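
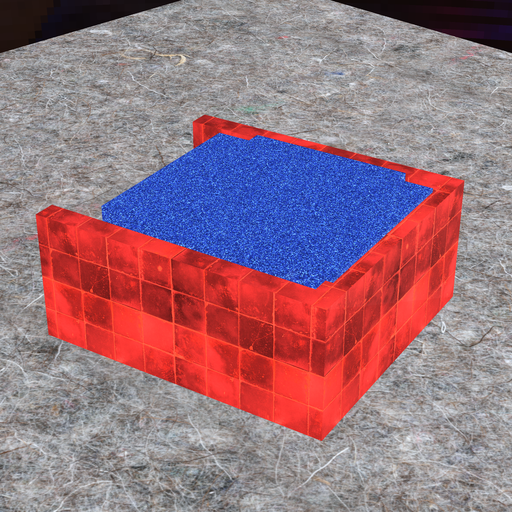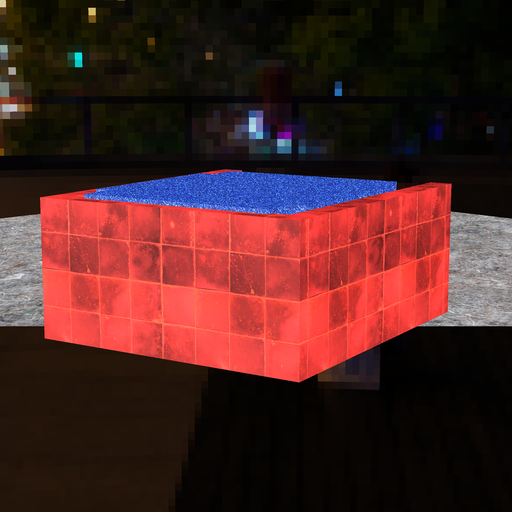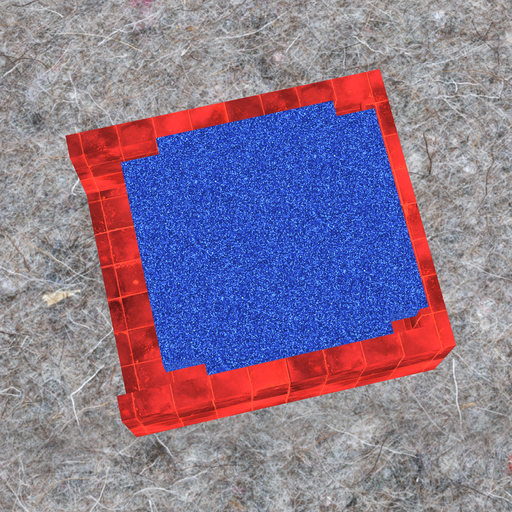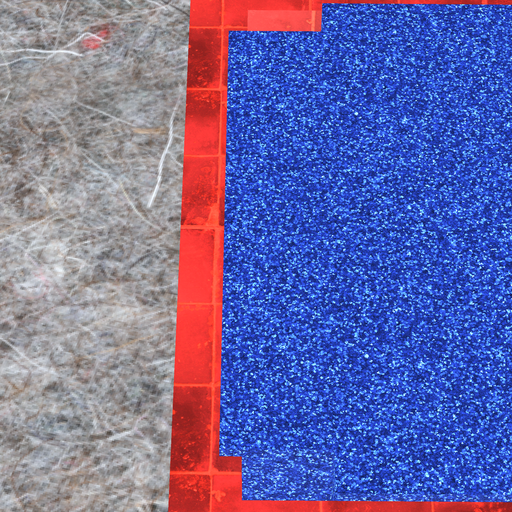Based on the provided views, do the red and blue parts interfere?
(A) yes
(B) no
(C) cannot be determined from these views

(A) yes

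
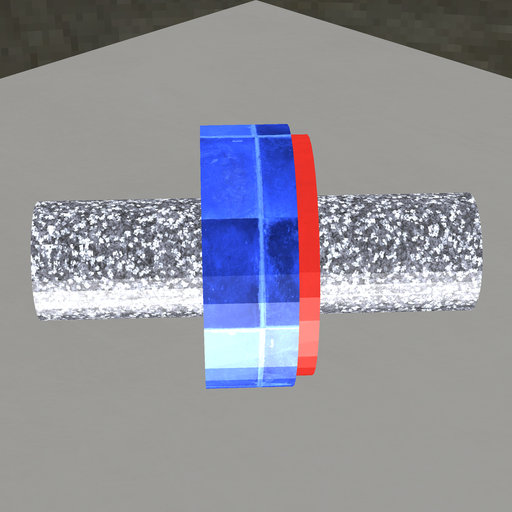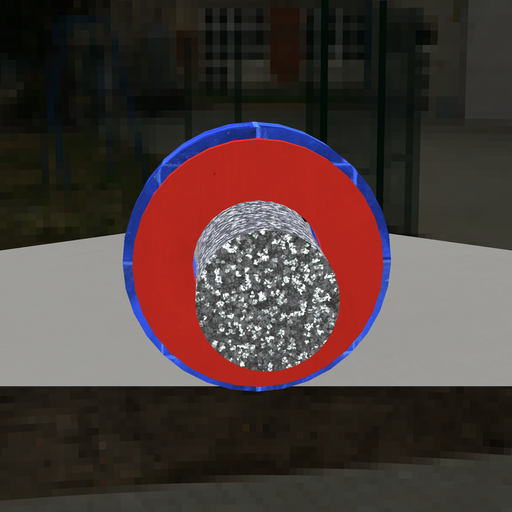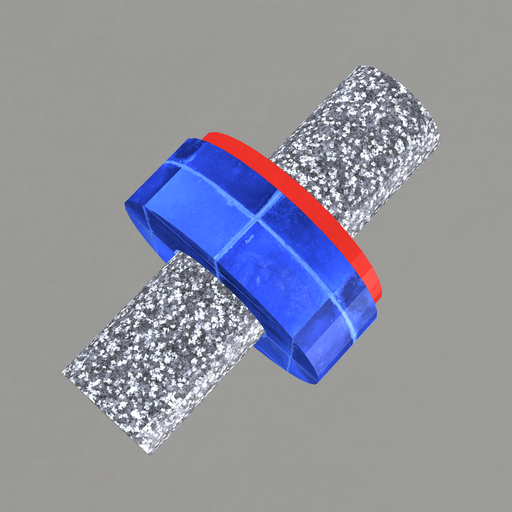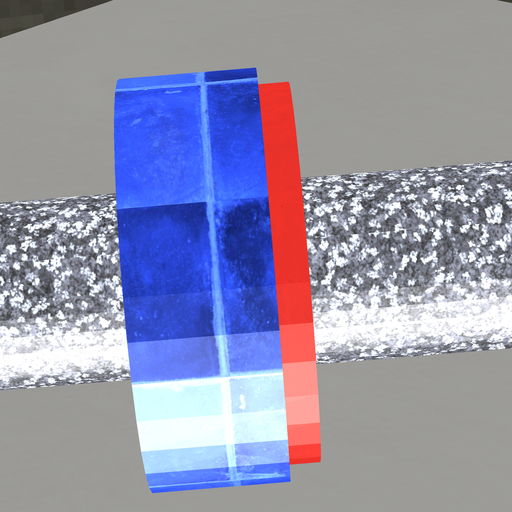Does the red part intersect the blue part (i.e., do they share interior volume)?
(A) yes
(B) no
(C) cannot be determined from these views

(A) yes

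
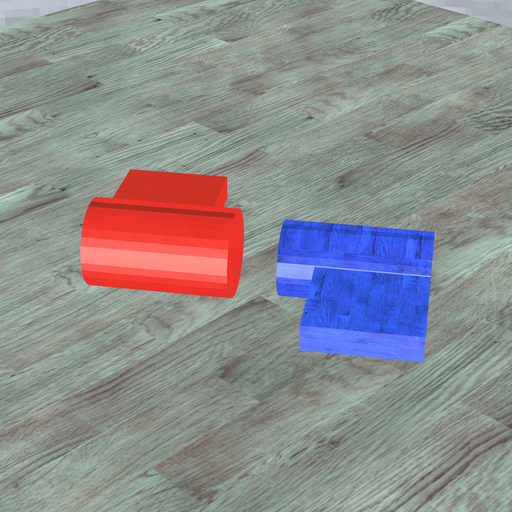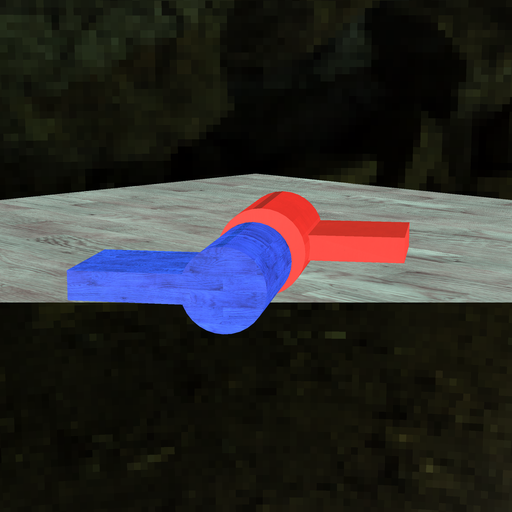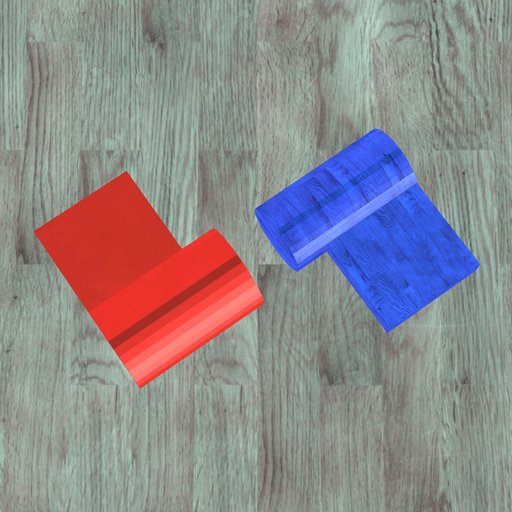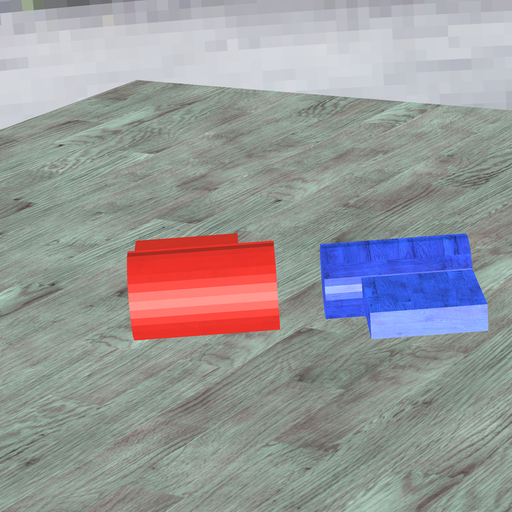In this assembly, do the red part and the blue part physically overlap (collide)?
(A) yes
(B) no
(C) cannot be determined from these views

(B) no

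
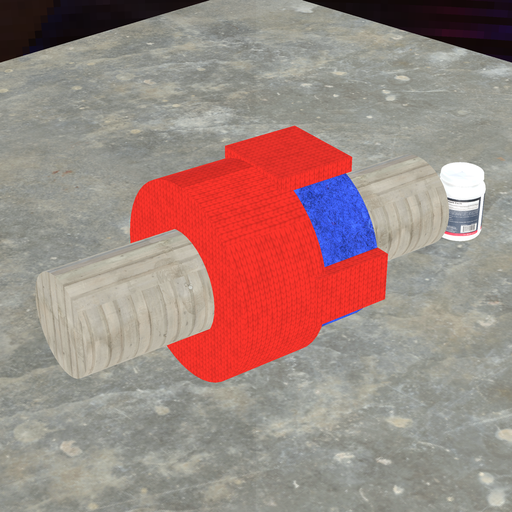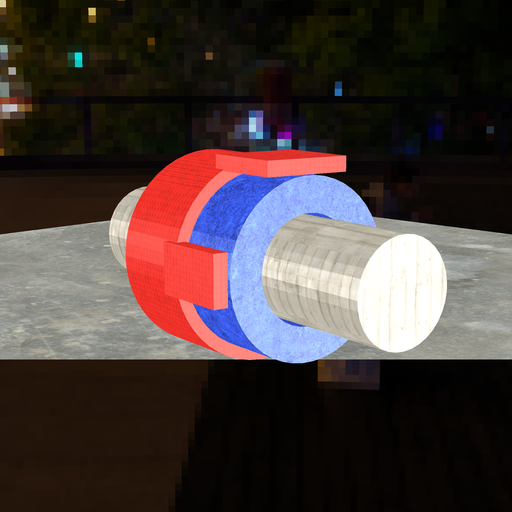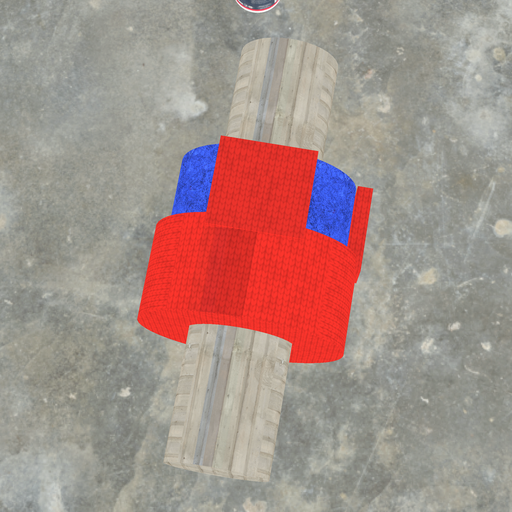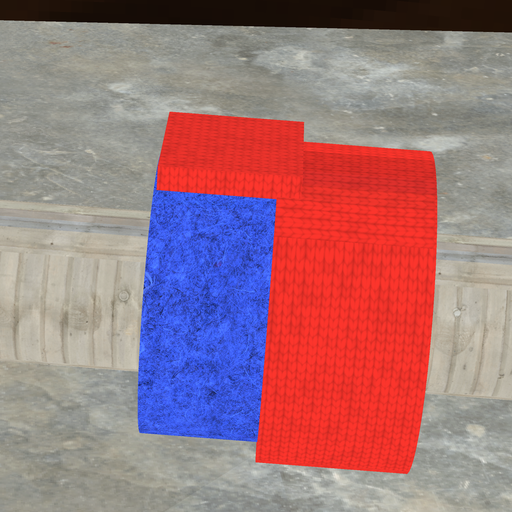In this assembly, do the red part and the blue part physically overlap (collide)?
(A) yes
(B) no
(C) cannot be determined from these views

(A) yes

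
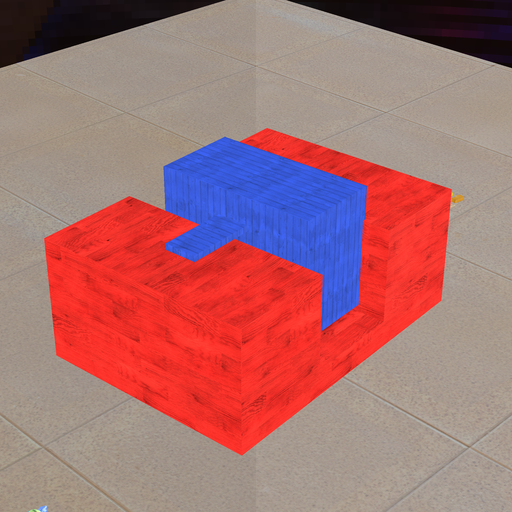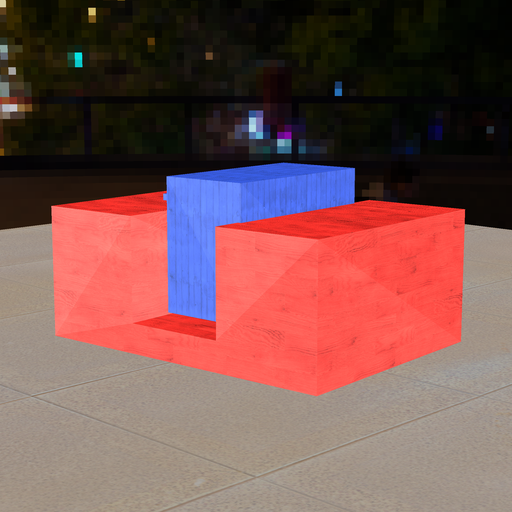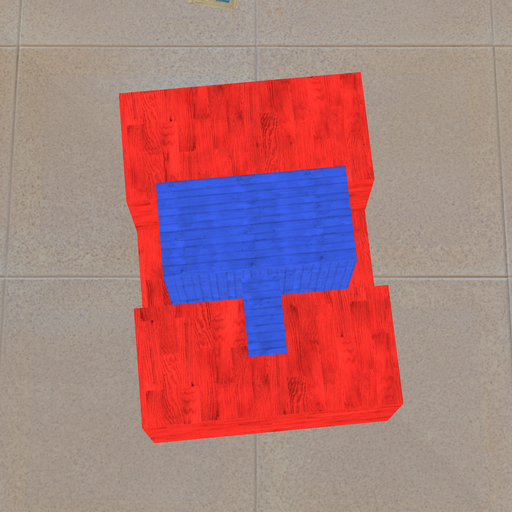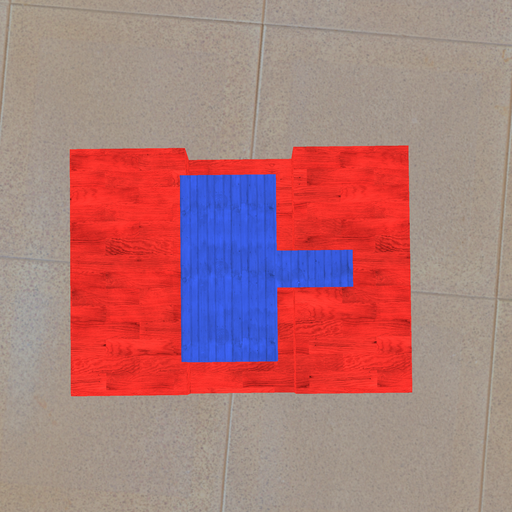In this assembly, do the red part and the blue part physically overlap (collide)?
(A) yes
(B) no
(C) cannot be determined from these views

(A) yes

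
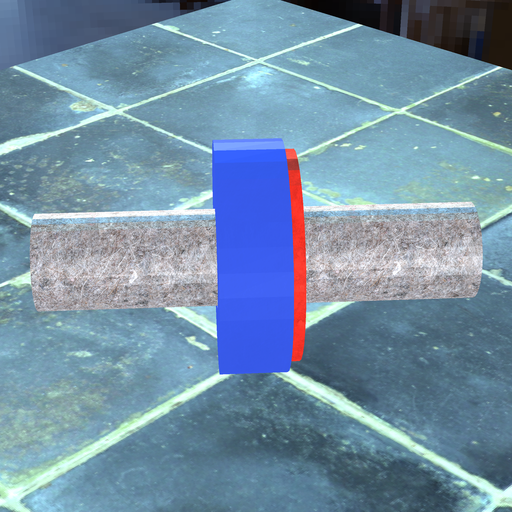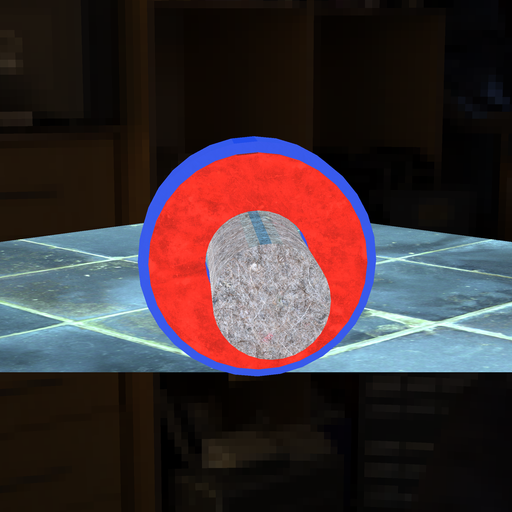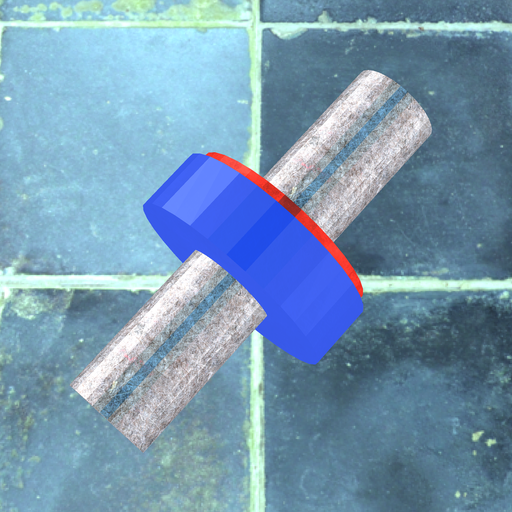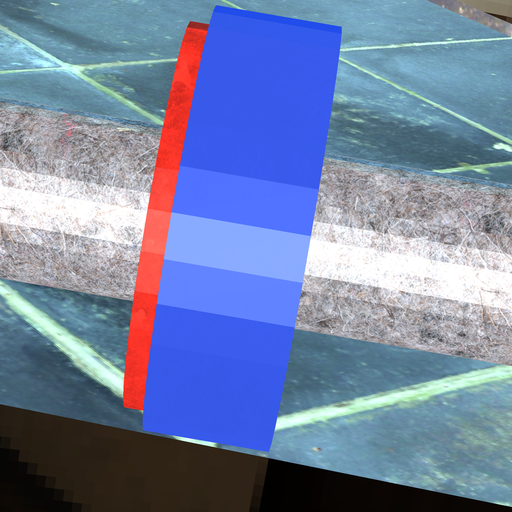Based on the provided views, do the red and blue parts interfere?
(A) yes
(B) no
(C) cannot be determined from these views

(A) yes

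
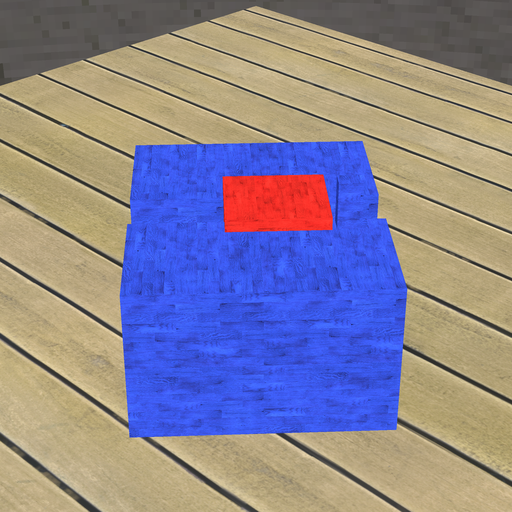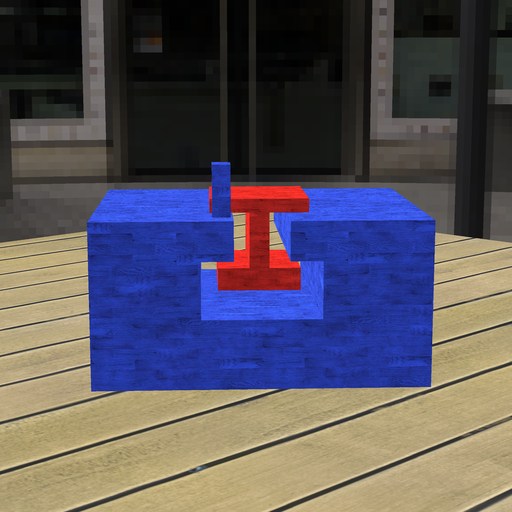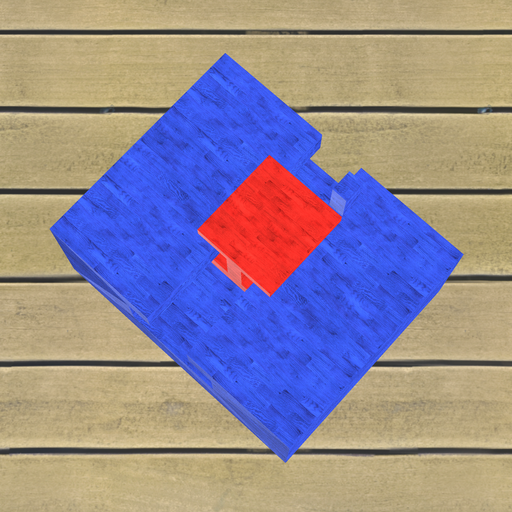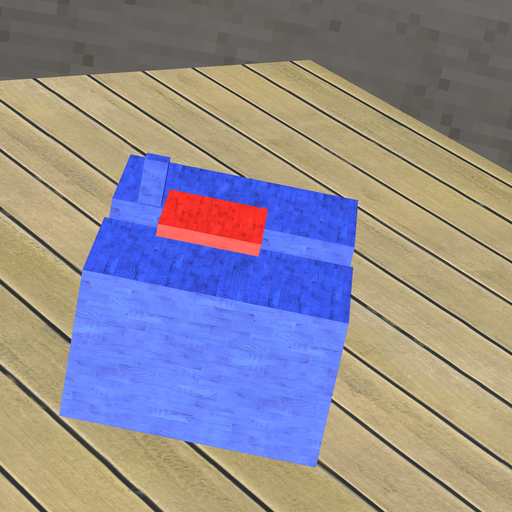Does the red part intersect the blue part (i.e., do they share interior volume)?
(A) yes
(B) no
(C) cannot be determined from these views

(B) no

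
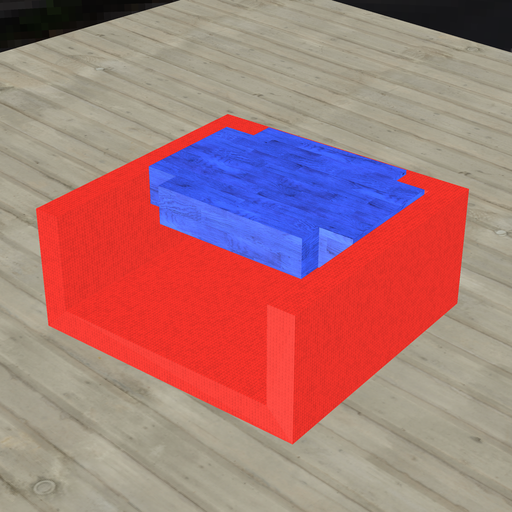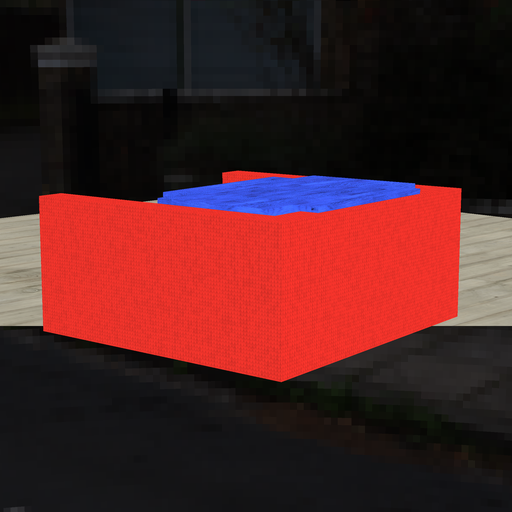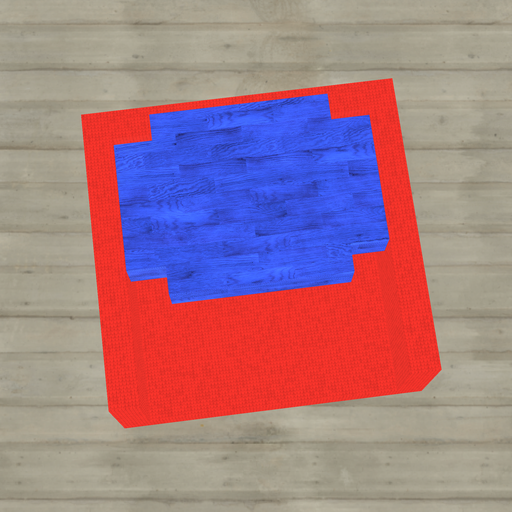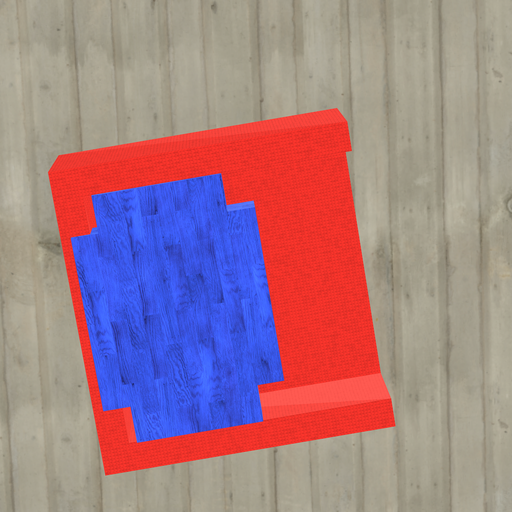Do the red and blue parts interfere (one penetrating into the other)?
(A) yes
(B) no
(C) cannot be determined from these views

(A) yes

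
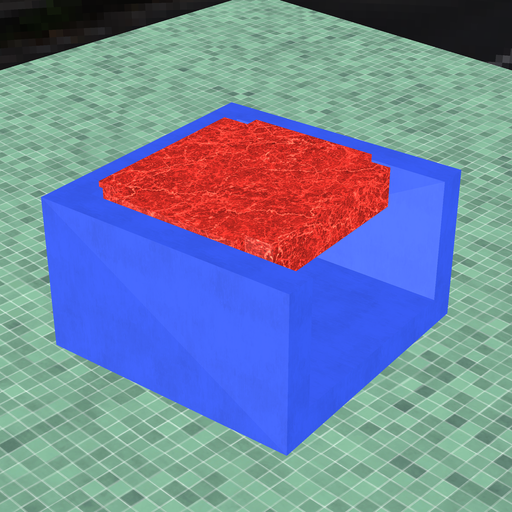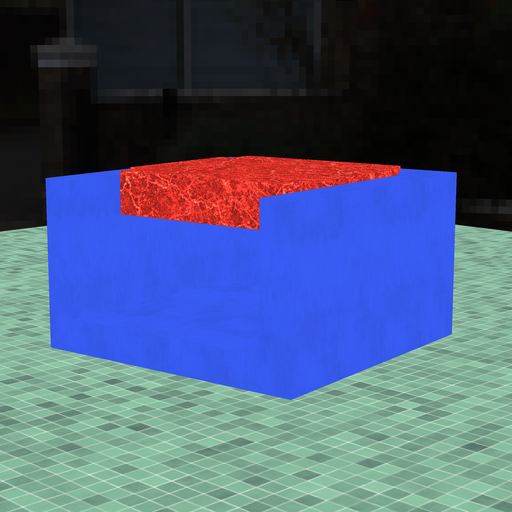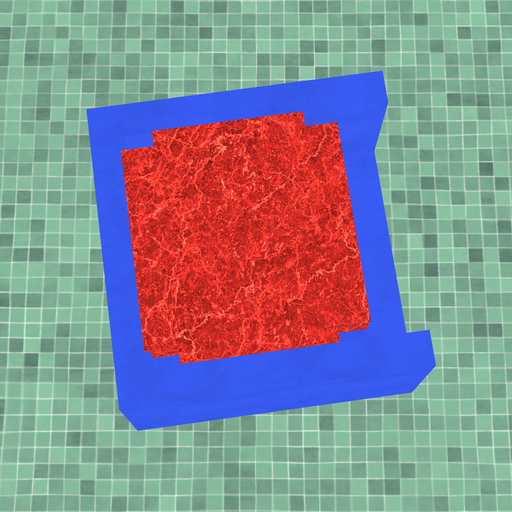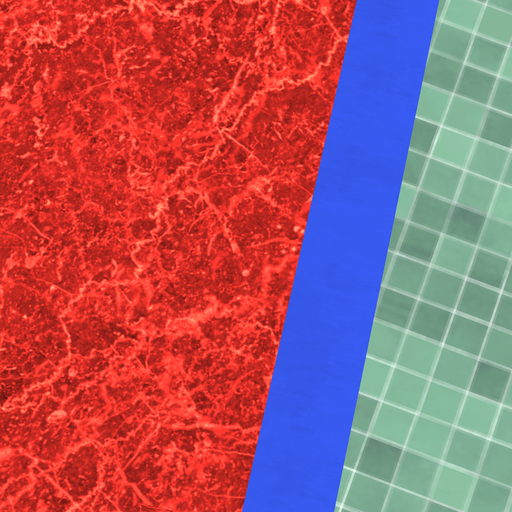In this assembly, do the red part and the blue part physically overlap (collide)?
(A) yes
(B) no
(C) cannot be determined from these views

(A) yes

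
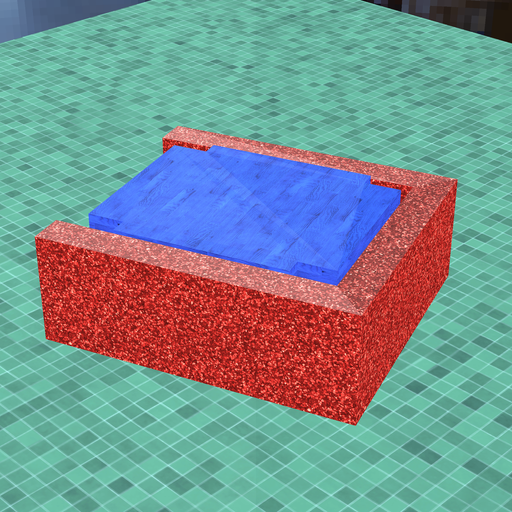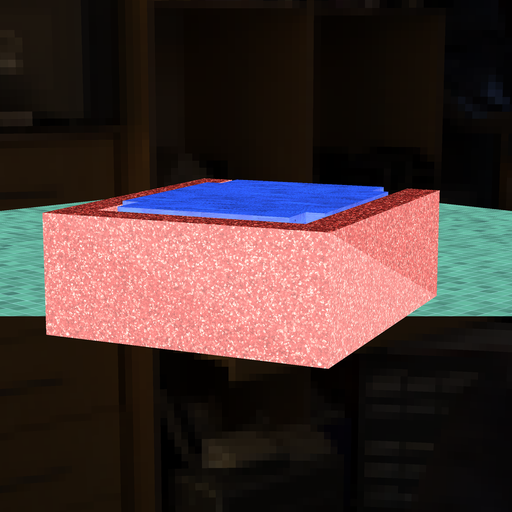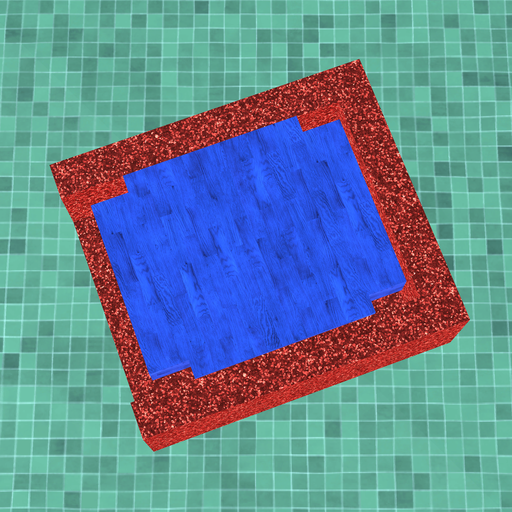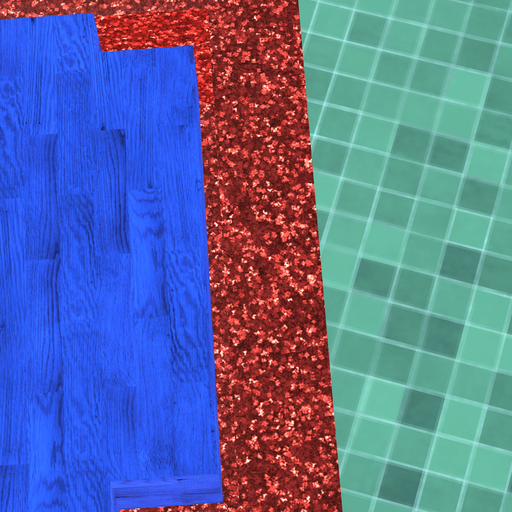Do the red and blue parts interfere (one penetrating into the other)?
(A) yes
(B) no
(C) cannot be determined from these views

(B) no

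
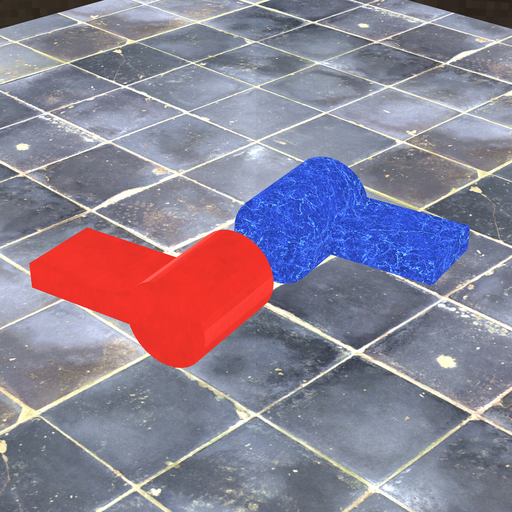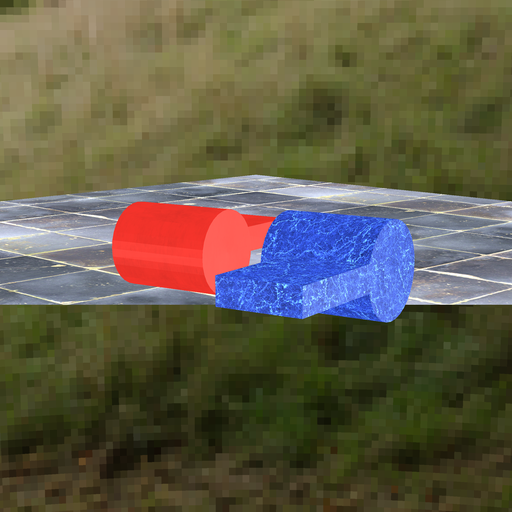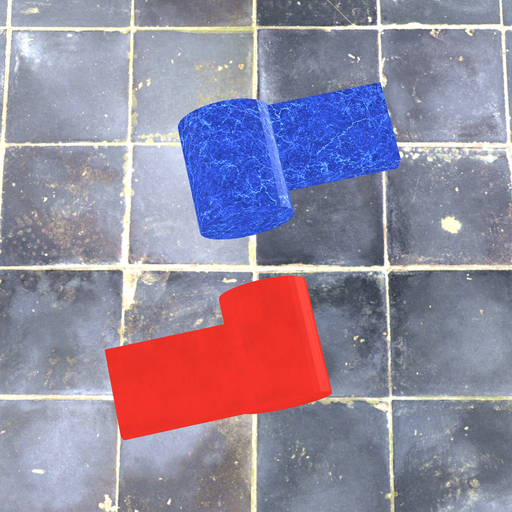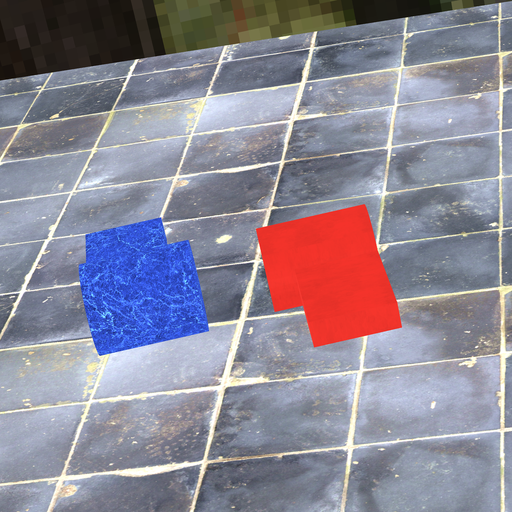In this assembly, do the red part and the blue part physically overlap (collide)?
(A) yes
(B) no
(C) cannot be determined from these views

(B) no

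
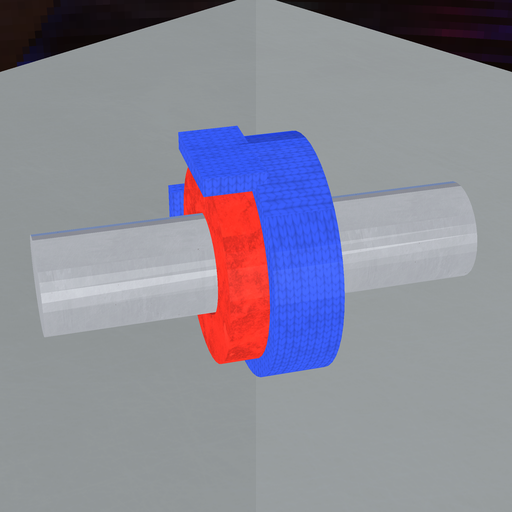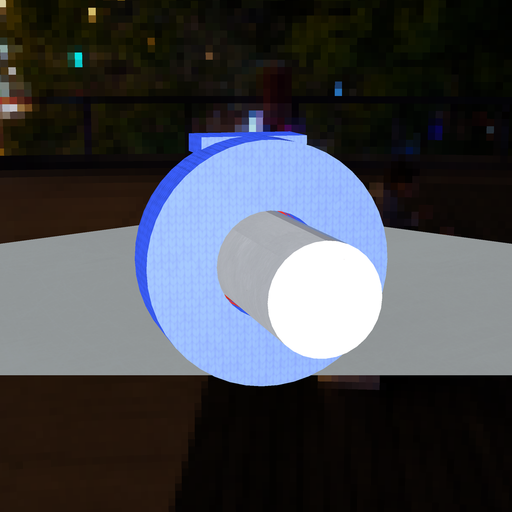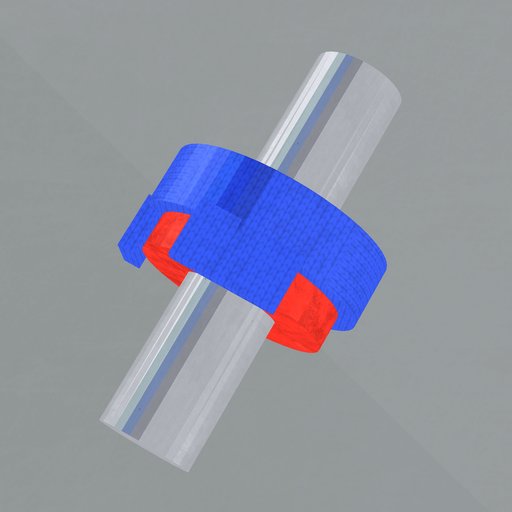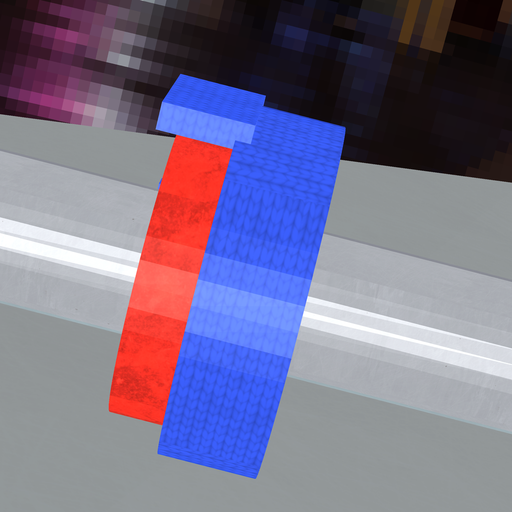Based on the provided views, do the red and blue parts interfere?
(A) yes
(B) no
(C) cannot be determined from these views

(A) yes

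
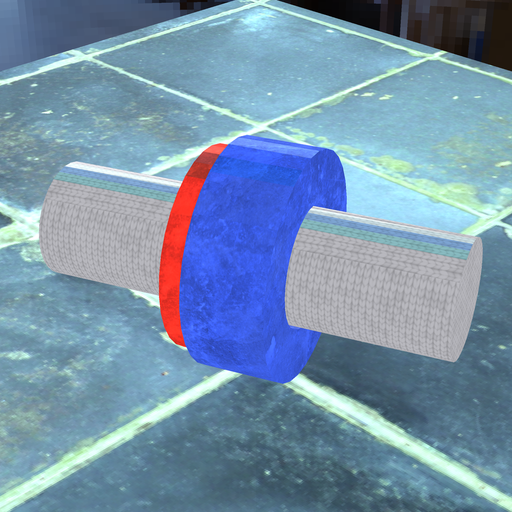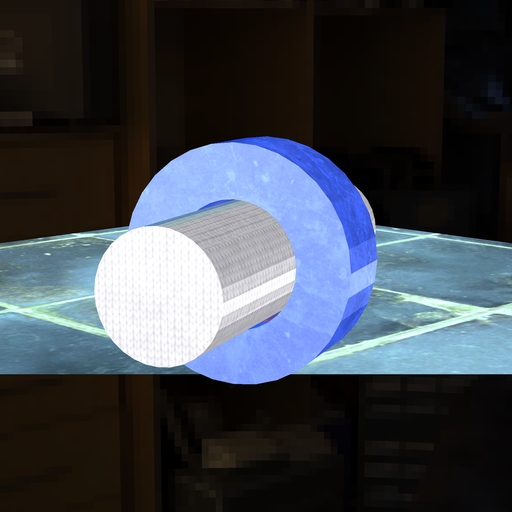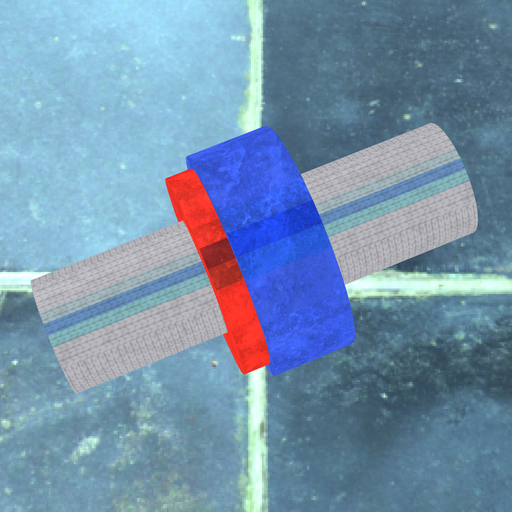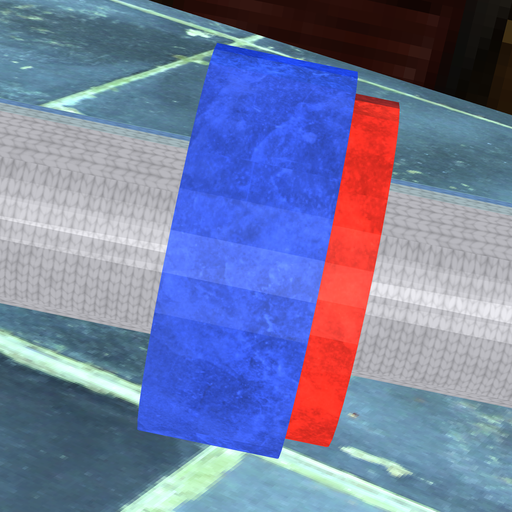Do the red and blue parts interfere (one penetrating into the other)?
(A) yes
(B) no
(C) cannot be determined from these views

(A) yes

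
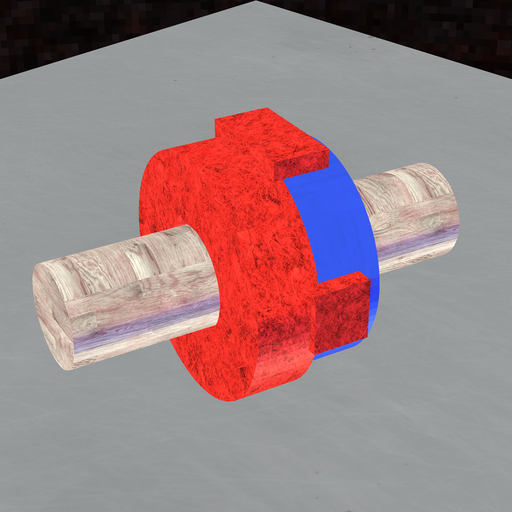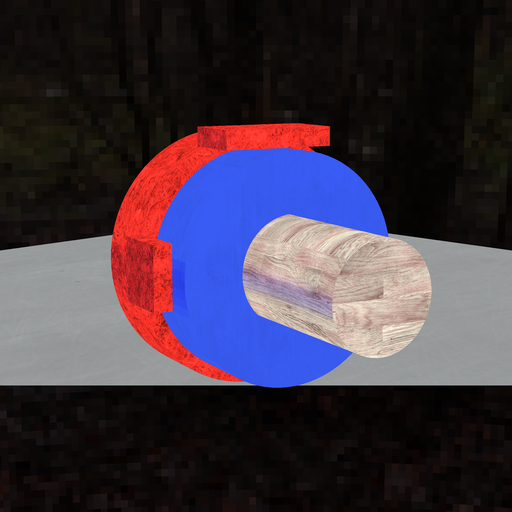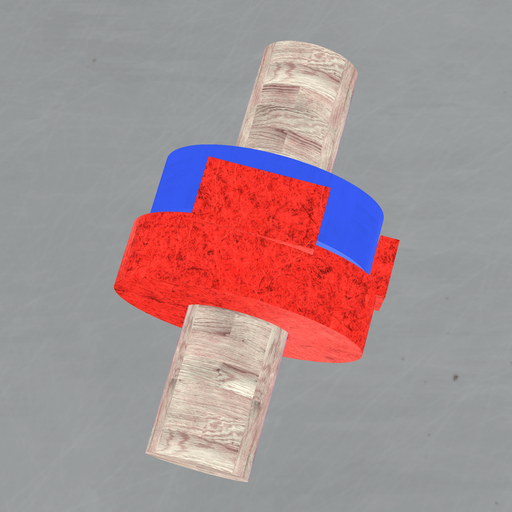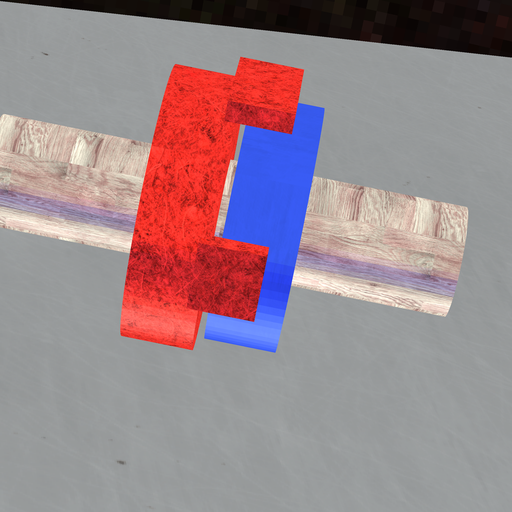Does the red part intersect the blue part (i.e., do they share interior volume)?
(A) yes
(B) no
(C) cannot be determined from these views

(B) no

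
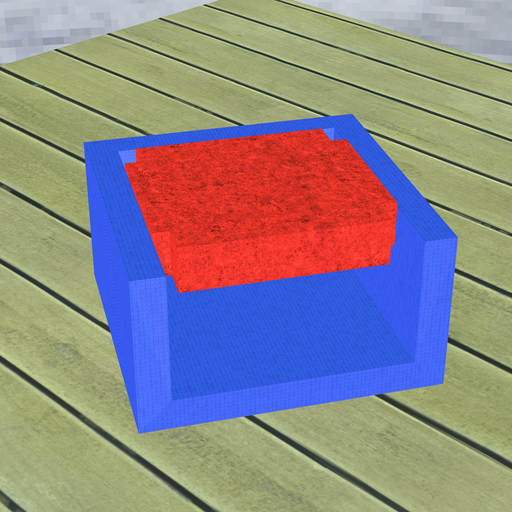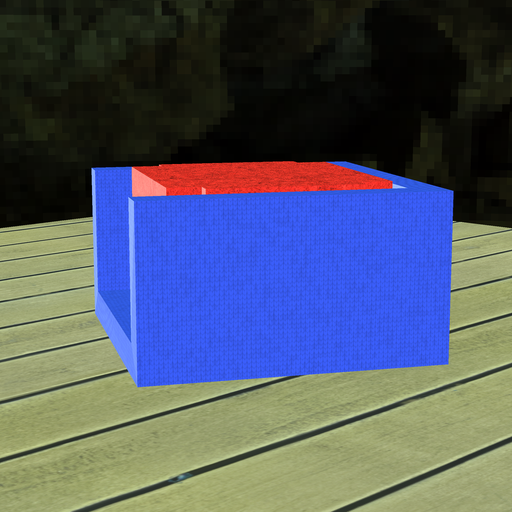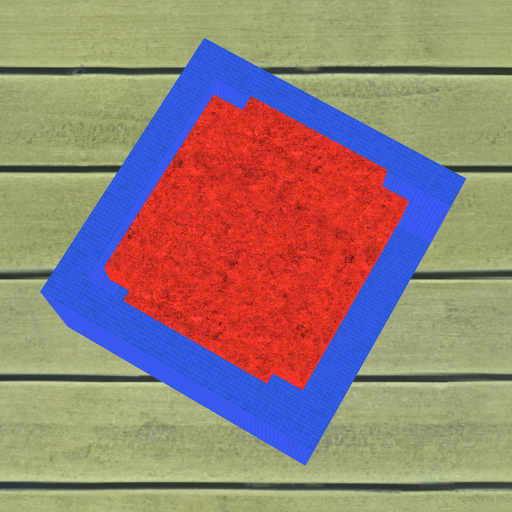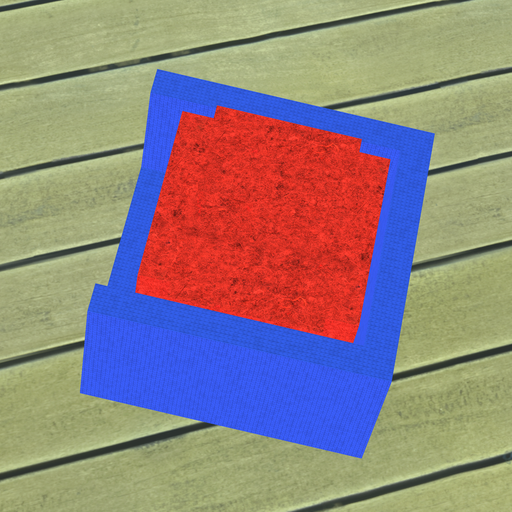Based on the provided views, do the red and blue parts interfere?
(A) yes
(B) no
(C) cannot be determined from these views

(B) no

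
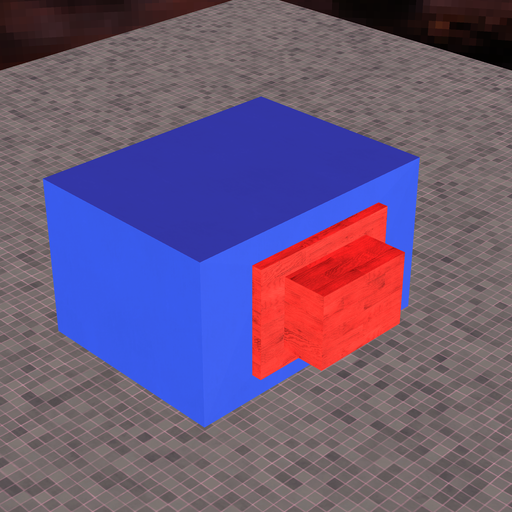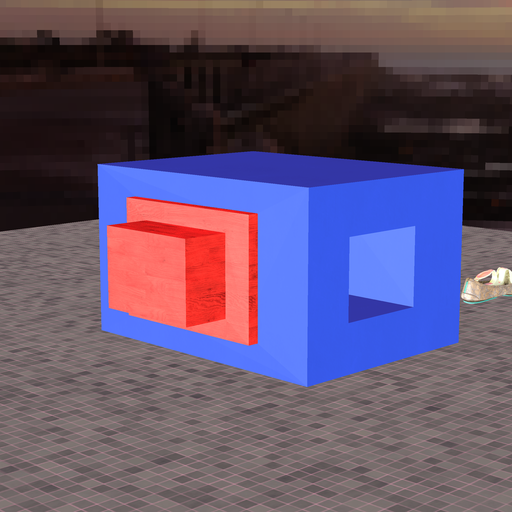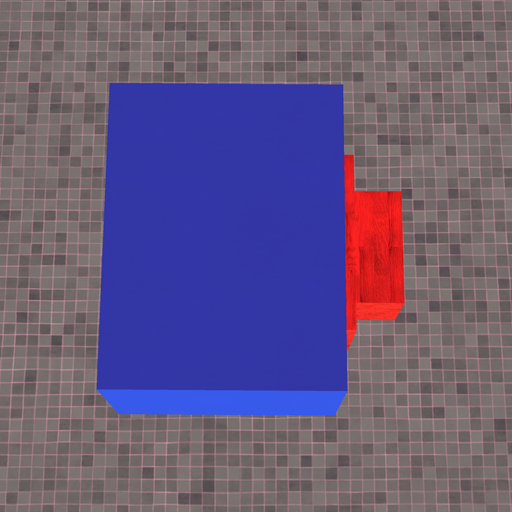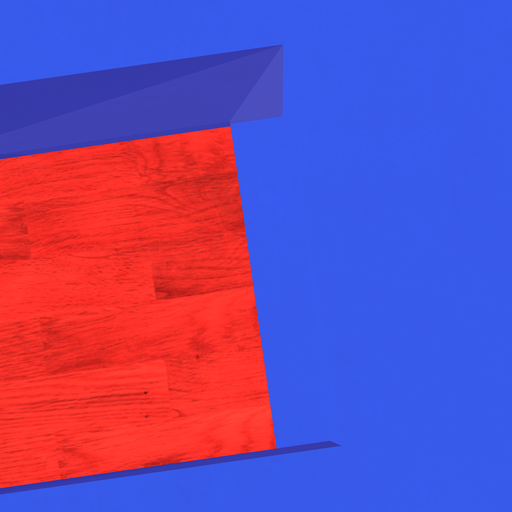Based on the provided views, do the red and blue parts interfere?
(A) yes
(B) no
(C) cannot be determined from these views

(A) yes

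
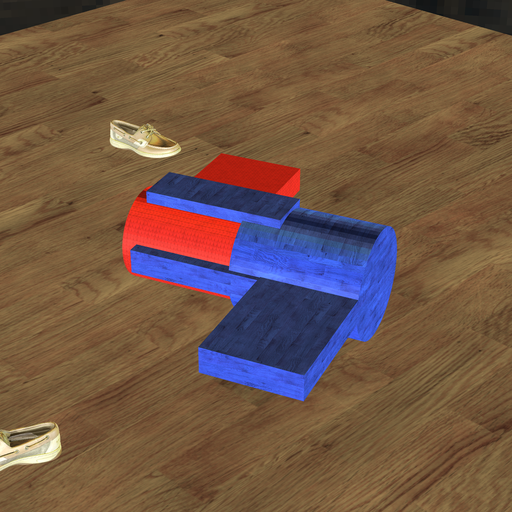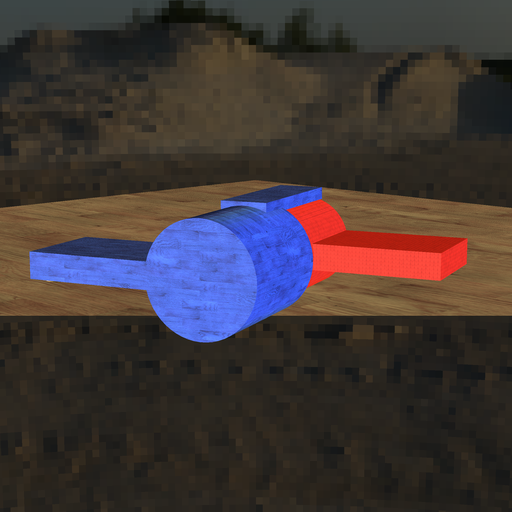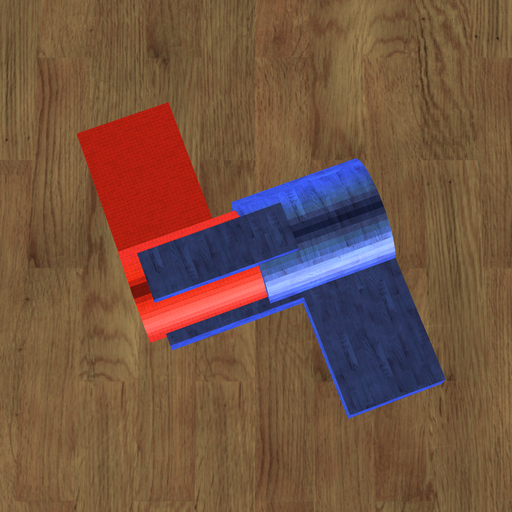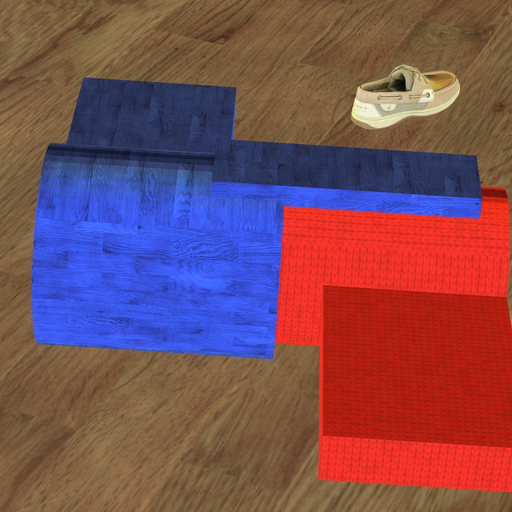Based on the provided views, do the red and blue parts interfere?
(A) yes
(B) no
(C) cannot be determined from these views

(A) yes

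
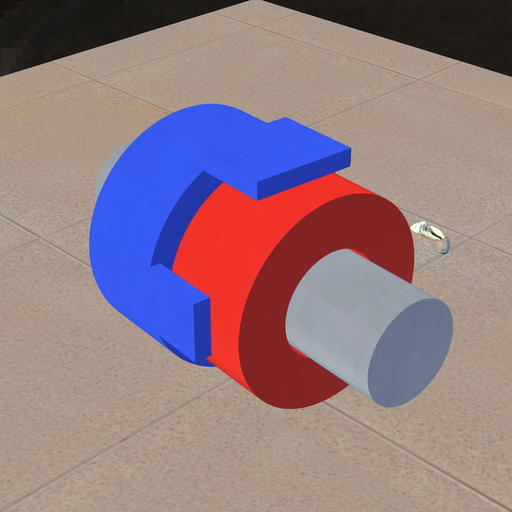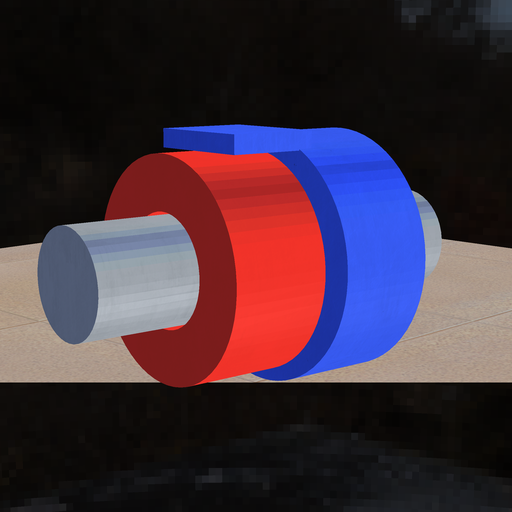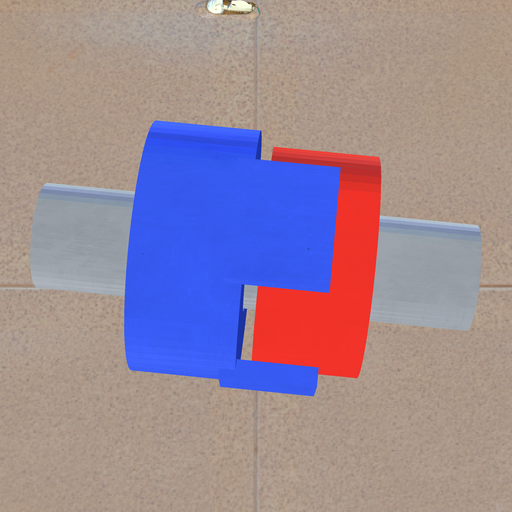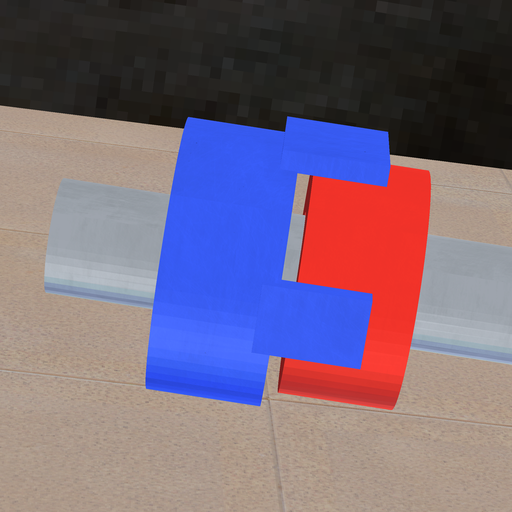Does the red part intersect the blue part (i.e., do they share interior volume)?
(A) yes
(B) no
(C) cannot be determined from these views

(B) no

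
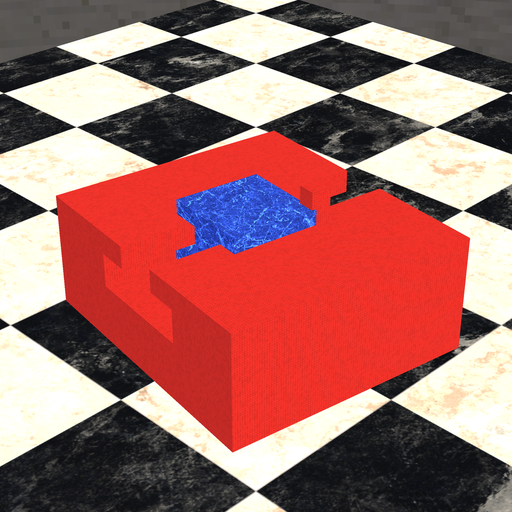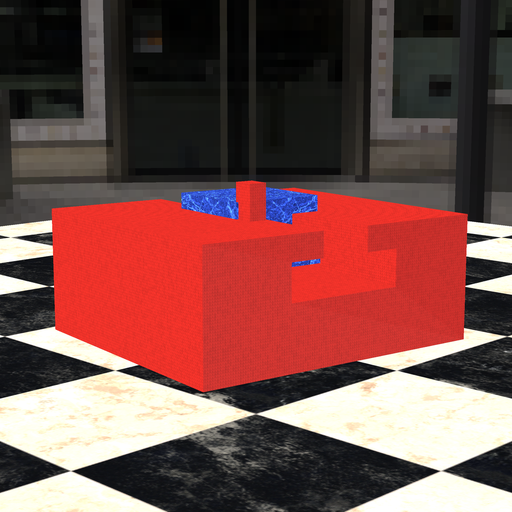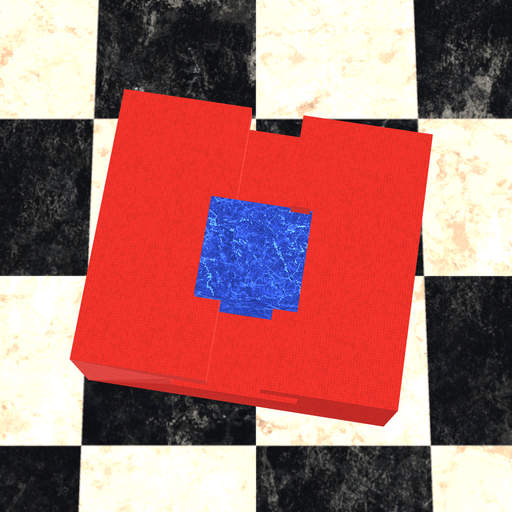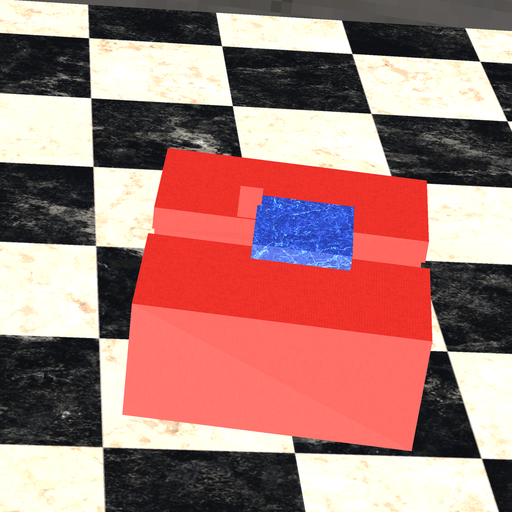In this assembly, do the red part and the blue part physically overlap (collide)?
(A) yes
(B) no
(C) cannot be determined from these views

(A) yes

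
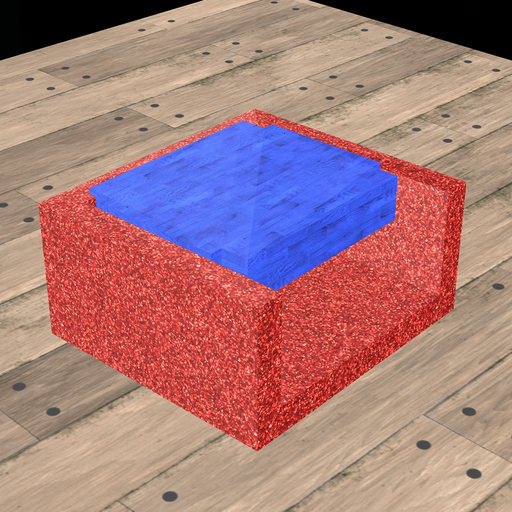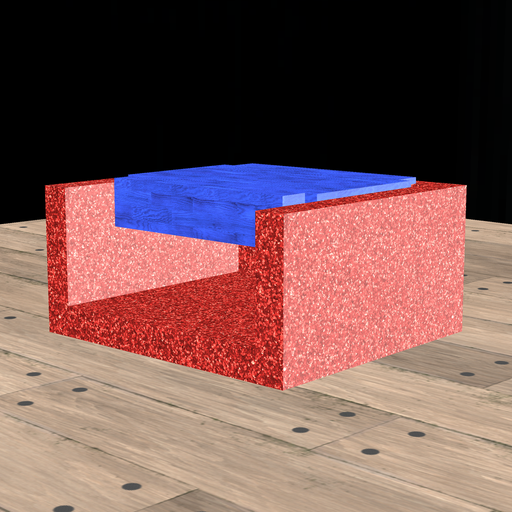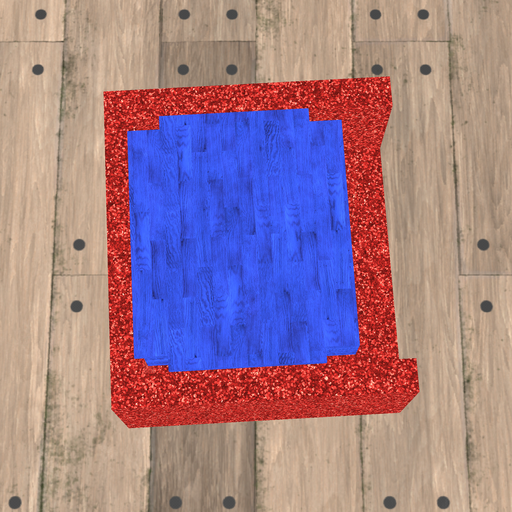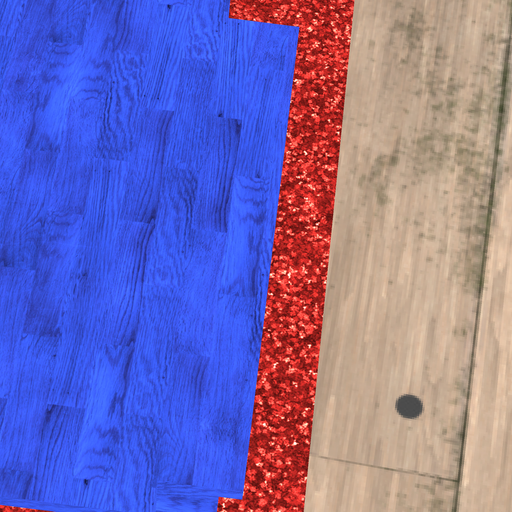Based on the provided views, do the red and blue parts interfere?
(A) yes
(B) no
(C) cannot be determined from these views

(A) yes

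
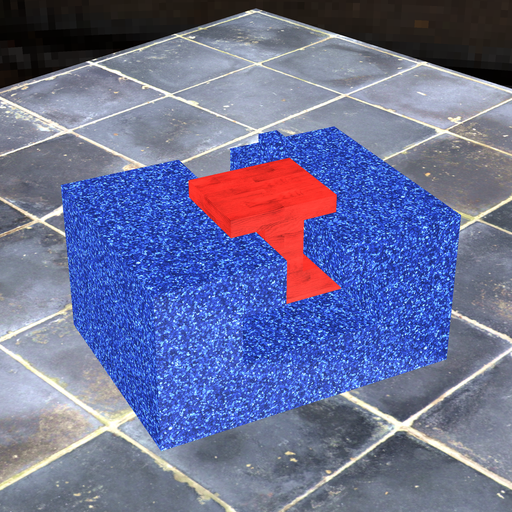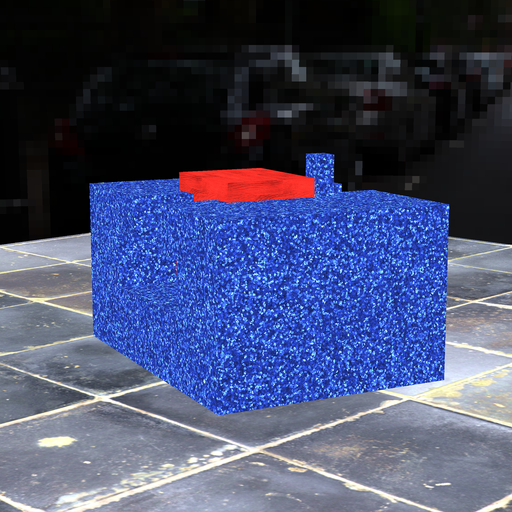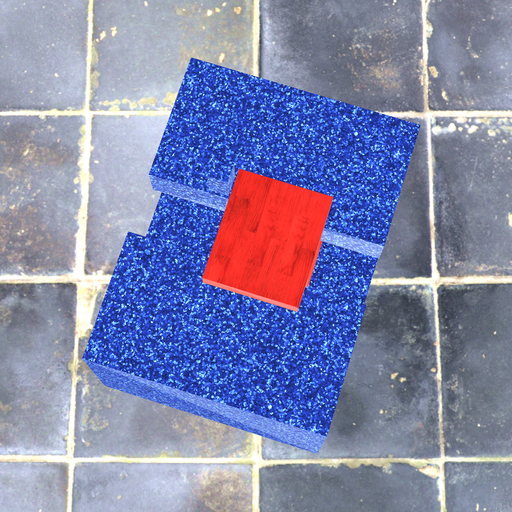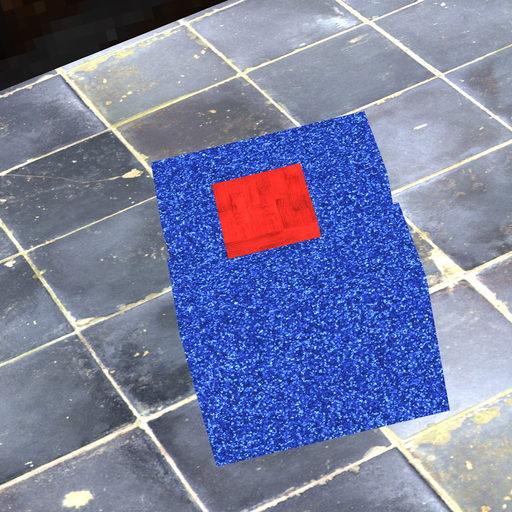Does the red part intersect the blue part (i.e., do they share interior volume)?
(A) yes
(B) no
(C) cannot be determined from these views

(B) no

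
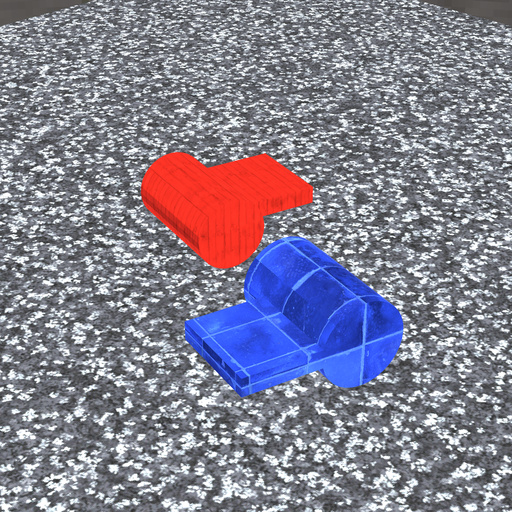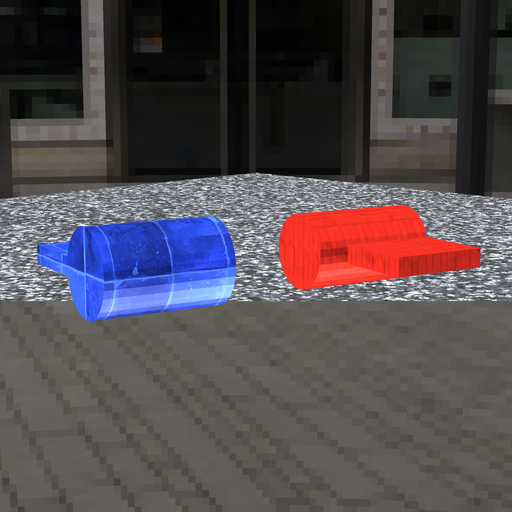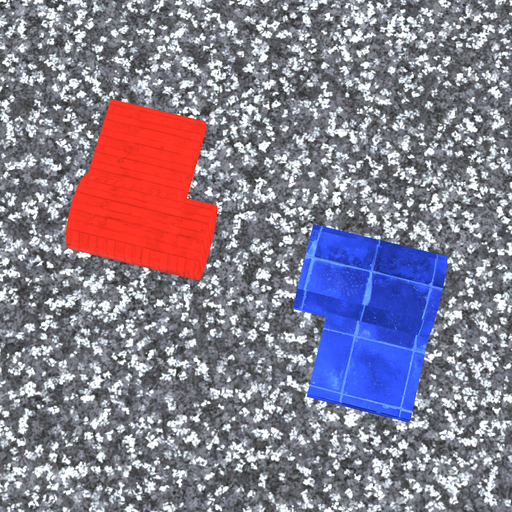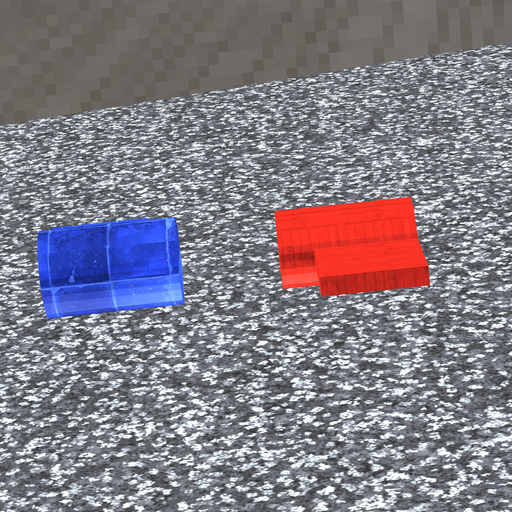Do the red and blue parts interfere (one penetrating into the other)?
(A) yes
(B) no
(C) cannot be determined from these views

(B) no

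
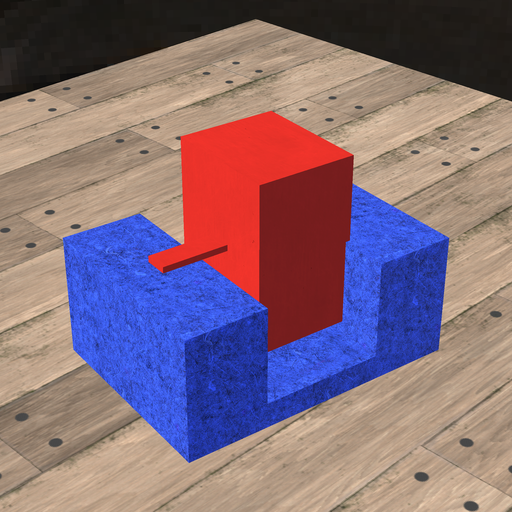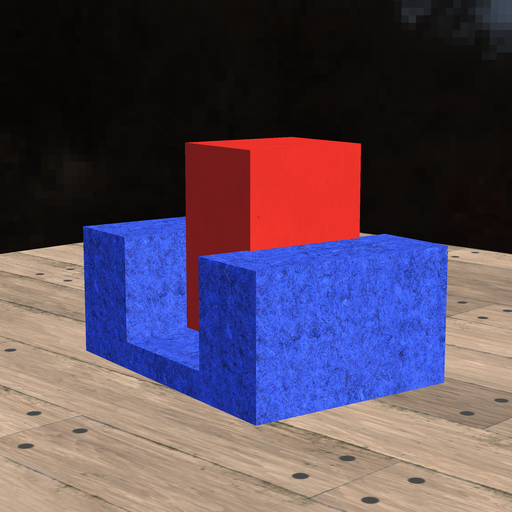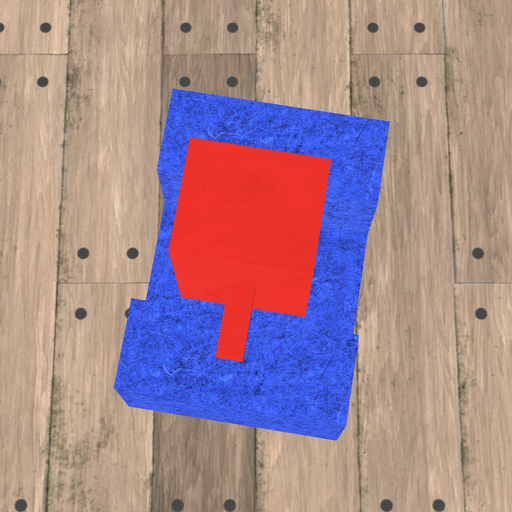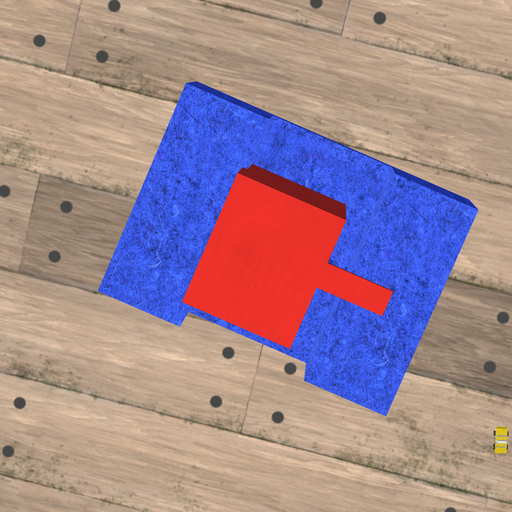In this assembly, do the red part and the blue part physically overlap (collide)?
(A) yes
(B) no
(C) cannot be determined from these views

(A) yes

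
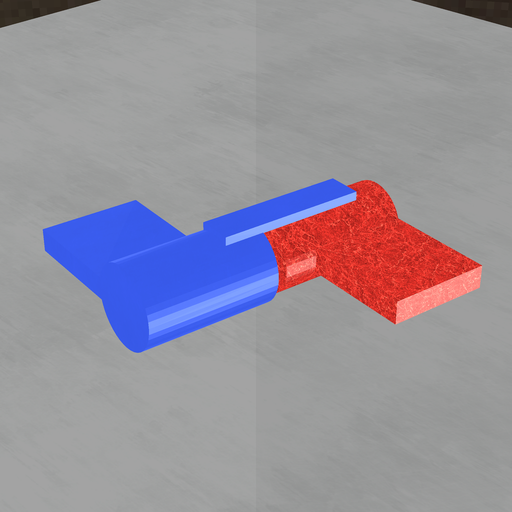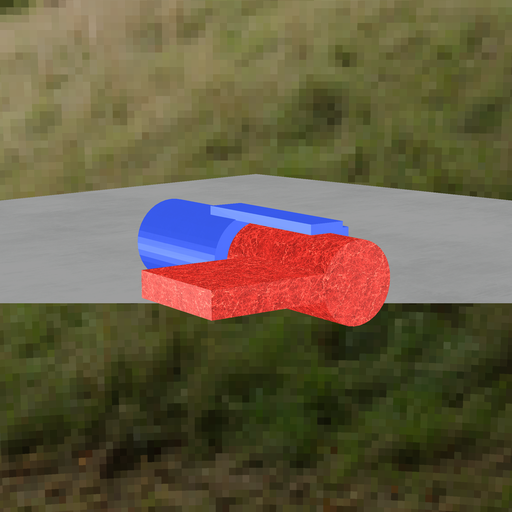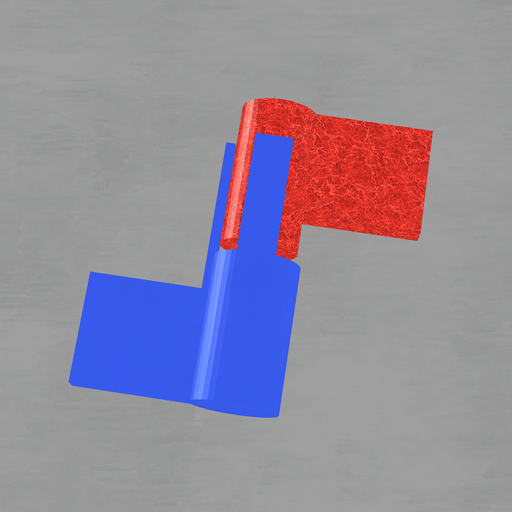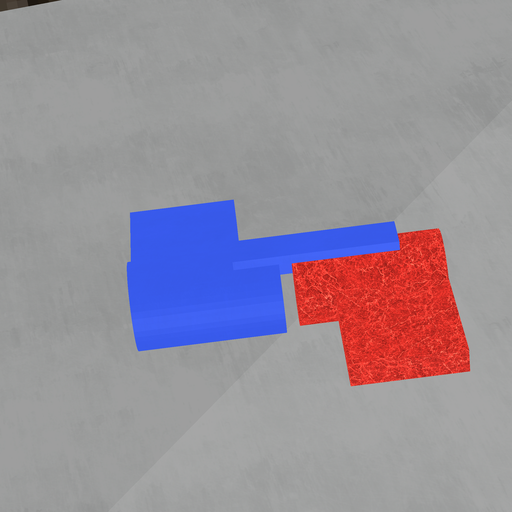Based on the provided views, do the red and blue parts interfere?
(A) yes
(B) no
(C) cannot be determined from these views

(B) no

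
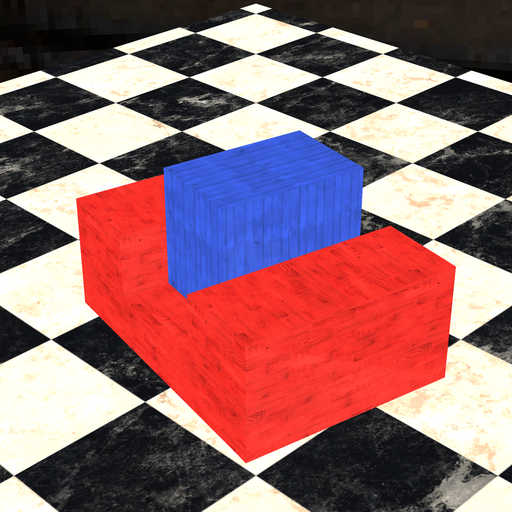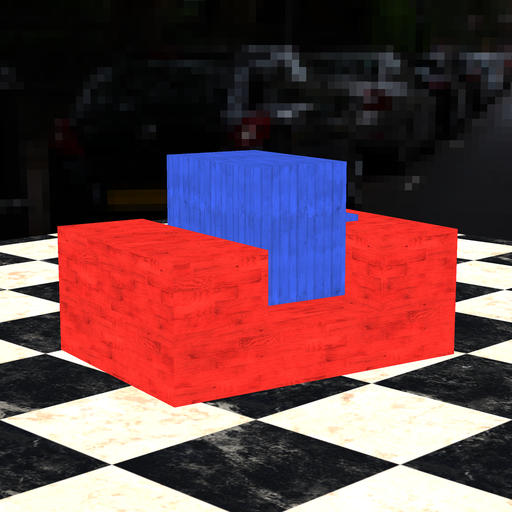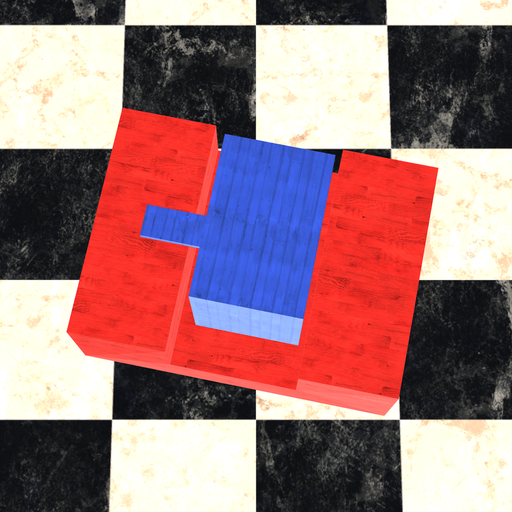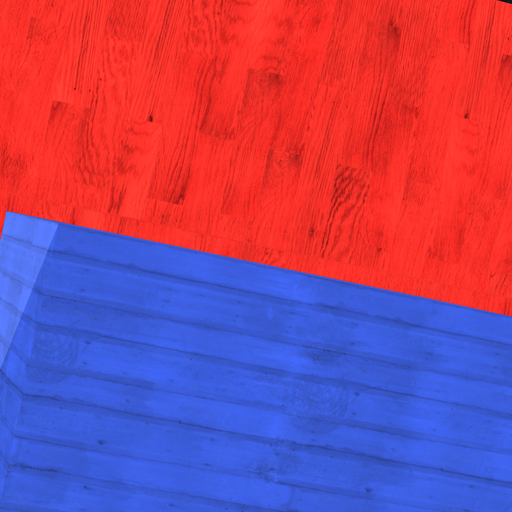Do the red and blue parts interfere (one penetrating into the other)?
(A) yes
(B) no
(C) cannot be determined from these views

(B) no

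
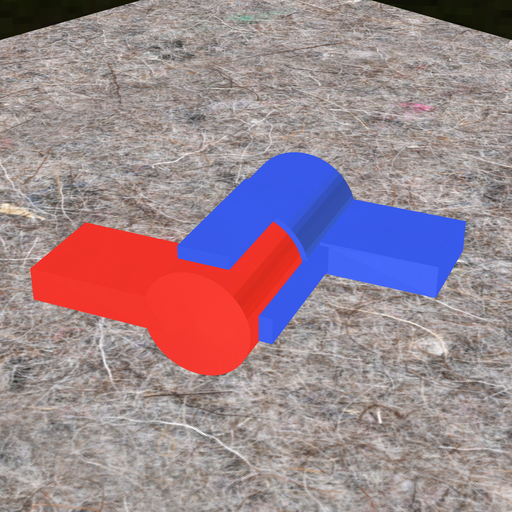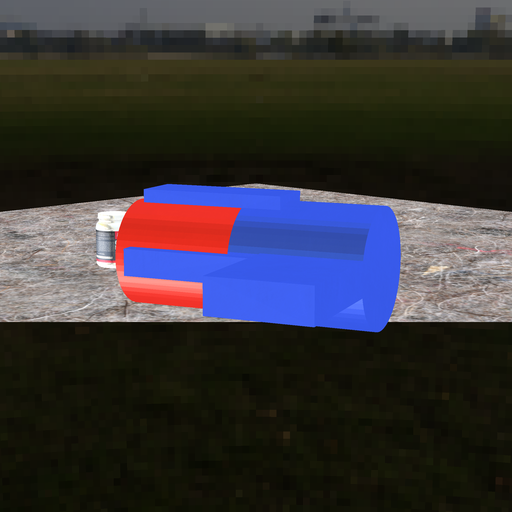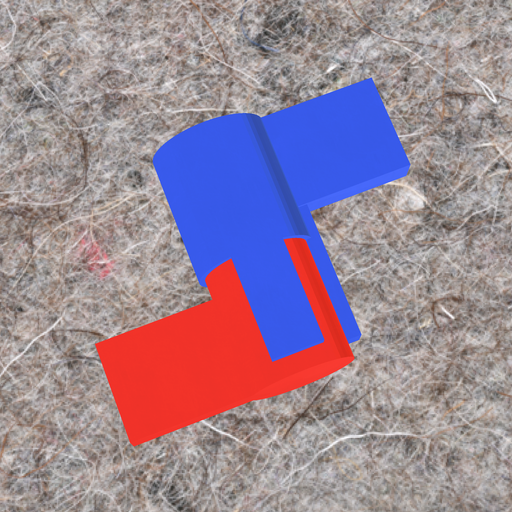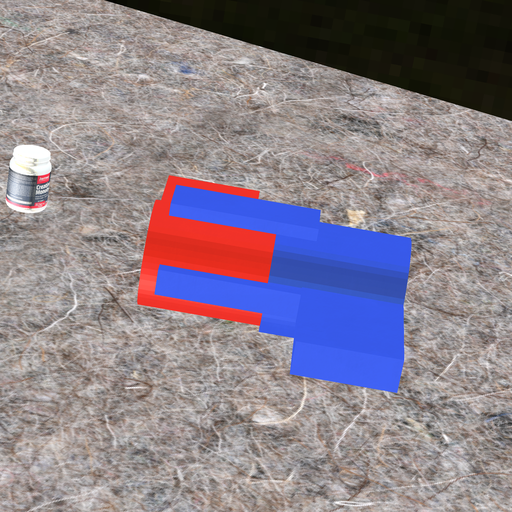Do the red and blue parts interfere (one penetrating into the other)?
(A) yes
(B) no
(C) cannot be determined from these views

(A) yes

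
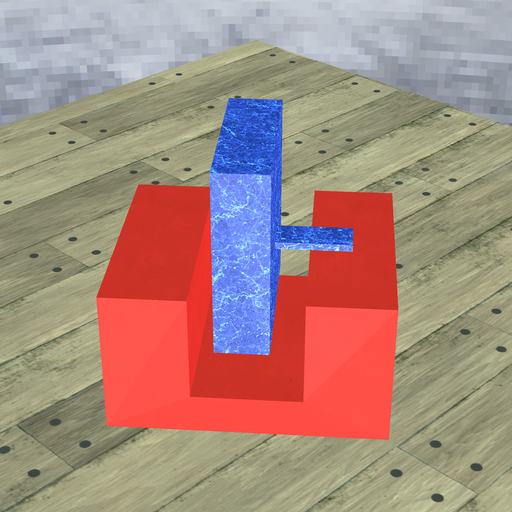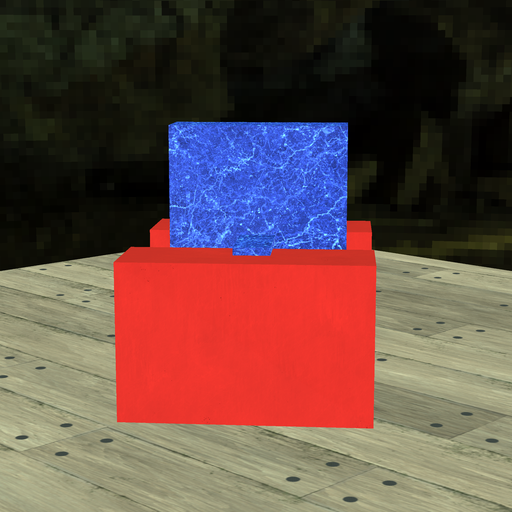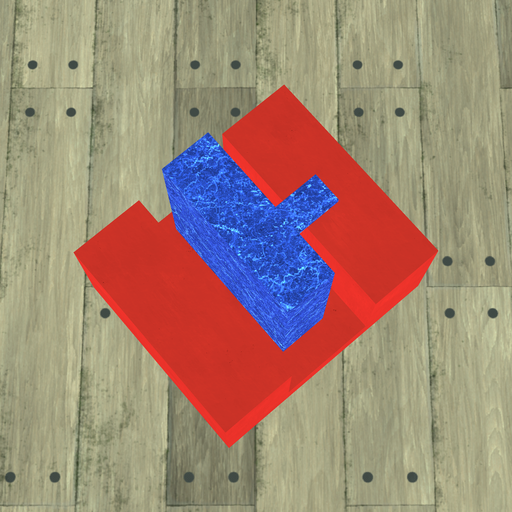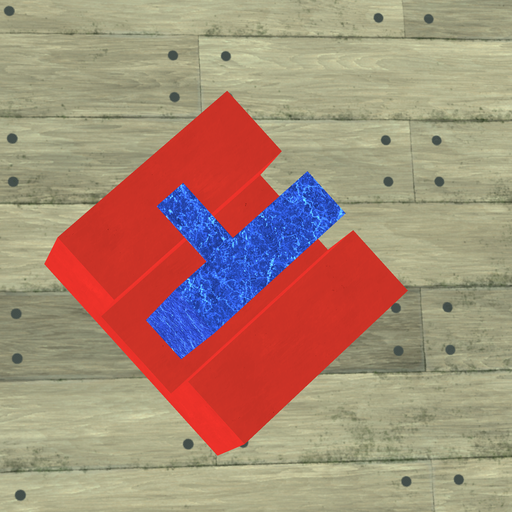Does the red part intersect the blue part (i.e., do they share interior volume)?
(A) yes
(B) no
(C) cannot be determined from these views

(B) no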